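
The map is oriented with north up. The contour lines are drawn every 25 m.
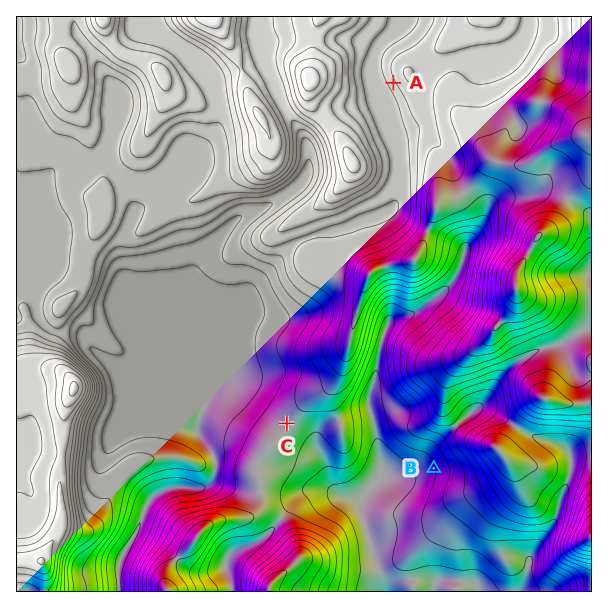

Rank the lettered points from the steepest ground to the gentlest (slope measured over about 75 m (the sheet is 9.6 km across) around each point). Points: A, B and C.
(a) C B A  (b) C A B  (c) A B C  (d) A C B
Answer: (c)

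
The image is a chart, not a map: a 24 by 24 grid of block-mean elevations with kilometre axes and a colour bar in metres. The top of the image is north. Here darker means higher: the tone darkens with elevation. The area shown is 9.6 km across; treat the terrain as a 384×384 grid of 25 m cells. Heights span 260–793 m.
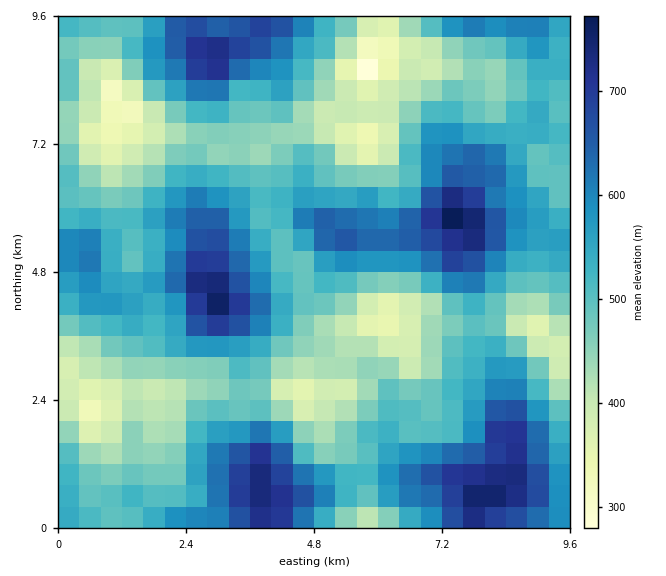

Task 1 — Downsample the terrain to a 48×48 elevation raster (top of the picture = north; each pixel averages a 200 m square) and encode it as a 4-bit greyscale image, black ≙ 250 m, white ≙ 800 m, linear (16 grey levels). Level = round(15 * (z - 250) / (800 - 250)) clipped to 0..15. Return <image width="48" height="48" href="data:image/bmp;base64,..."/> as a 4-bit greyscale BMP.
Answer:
<image width="48" height="48" href="data:image/bmp;base64,Qk32BAAAAAAAAHYAAAAoAAAAMAAAADAAAAABAAQAAAAAAIAEAAATCwAAEwsAABAAAAAAAAAAAAAAABEREQAiIiIAMzMzAERERABVVVUAZmZmAHd3dwCIiIgAmZmZAKqqqgC7u7sAzMzMAN3d3QDu7u4A////AIiHd3d5qqqau83cqYdlREV4ibvNy7uqmYh3d3iIiZmavN3cuphlVWeJmrze3cu6qYd2d3iHeImqzd3dy6mHZnmqqr3u7t3LqYh2d3h2d3mqzd3cy7qXd5q6u73t3t3LmYd2Z3d2ZnmrzN7cu6mHeJqrvM3d3d3LqYd2VmZmV4mrzN3LqYh3eImqvM3M3d3LmIdlVVZlVomqvM3Kl2ZmZ4maqry8zdy6mHZURVZlVnmqq83KdlVWd4iImZqrvNy6mGVDRFZVVnmZmry4dVVWeIh3iHiazd26l2UyNFZURXiIiJmXZVVmd3h2ZmeKzcy5h1QiNFVURWd3d3dmREVWZ3h3ZmeJvMuph0MiNEVURWZ2ZnZUM0REVnd3d3iJq7uYdkQzNERERVZmZmZDI0M0Rnd2Z3eJqqqHVUMzNEVERFVVZ3ZDNEREVndmZ3eImqmGVENERVVVVVVVd3ZURFRVVmVEVniImamGRERFVWZmZmdmeHdlVVVVVmQzRnd4mZhlQ0REVmd2eIiIiIdmVVVVVVREVnd4iHdUQ0VVZ3eIiZqqmZh2ZVVERDM0Vmd3h2VDRFZ3eHiHiazMupmHZVREQzM0VWd3dlQzRWd3eIiHib3c3KqYdlVEMjM0VVZ3dkQzRniJmZmIib3u3LqYdmZVMzI0RVZ3dlREVnmZmYiImr3u26qHdmdlVDNERniIdmVWZ4mZmImZm87ty6mHd3d2VVVWaJmph3Zmd4qpmIiZrN7tu6mHZniHd3dniau6mHd3d5qql3eJq83cuqh2VomZmIiImrzKmHiHeJqqh2Z4ms3Muph2aJmqmqqqq8zLupiIiZq6h3d4mrzLuph3eaq6q7qrvMzdypmImZmph3eImru7qYd3irvLu7q7zN3typmZiYiIh3eJqru7qYdom7u7qqq7ze7ty6mZiHeHd3iJqru6mHd4mqqqqpmrze7tu6mYh3d3ZneJmaqpmHd4mZmZqYiJve7cqpmYdndmZWZ4iamZmId4iId4iHd4q83LqpmXdndmVVVniJiIh3d4iHZndmZ4mry7uql3Z3dkRFVWeHd3d3ZneHZmVVVomqu7uph2Z3ZTNERVZ3ZlZmVneHZUNEVomqq7uphmZ3VDIzRFVmZVVVVWd2VDIjV4mqqqqZh3d2UyIzNEVVZmZVVWZVQzIiRomqqZmIh4h2VCIiMzRWZmZmZVVEQzMzRXiZmHd4iIh1VDIiJEVnd3ZmZ2VERERERWeIh2Z3iYdmVUMhNFZ4iYd2eHZURERERWZ3d2VniHd3ZTISRWeJmpd3eIdlRERERFVndmVmeHd3dTIjV4ibu6iIiZd2VDIjRFRWZmVmaId3ZTM0aJmszcqZmZh2UyESNFRFVWVWd4iHZUNGeaq83dy6qZh2VCESNEQ0VWVXeIiGZVVXiaq83dzLuph3dTISM0REVmZniZh3ZmZniJrM3czMu6mIhkMiNEVWZ3d4mZh3dnd3eJvMy7u8y7qYd2QyNFZ4mZmZmpiIh3d3d6q7uqu8zLqYd1QzRWeKq7qqqqmA=="/>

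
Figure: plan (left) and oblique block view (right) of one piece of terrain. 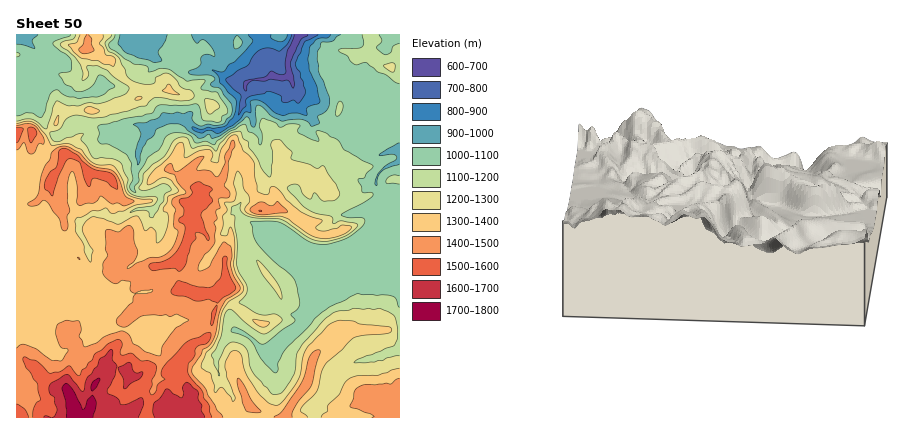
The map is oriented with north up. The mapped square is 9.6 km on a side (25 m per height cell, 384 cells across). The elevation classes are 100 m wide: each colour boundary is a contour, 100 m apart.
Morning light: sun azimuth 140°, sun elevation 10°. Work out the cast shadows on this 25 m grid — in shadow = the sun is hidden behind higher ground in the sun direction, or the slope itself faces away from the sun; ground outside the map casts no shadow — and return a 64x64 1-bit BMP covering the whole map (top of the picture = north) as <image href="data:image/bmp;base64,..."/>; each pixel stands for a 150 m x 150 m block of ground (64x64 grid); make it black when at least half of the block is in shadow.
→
<image width="64" height="64" href="data:image/bmp;base64,Qk0+AgAAAAAAAD4AAAAoAAAAQAAAAEAAAAABAAEAAAAAAAACAAATCwAAEwsAAAIAAAAAAAAA////AAAAAAAzgYCAABg4AD+A4ggAODAAf5BziAh8HwB3GDuYDH4fgMwwH7hY/h/6D7gD+Hj/D/8f/AOQcP+P/x/8AYBx/4//n/wNwHH/h/+f/m/gcf+H/7/+f/D5/8D///9/8Hn/wBD//7f8ff/gAP//h/8///AA73/D/xA/+ACP/wH/AA/8AAN+QH+A7/8UACZgA4P///AAA/ABh+f/+AAL8AAHg//4AABfgAAD//gAAAHnwAH/4AAAEP/gAf8AAAAI/+AAAIAAADAH4AAAAAAEHgPgAAAAAA+P4eAAAAAAD4/x4AAAAAAMD/DgAAAAAAAP8HQAAAAAAM/4dAAAAAAQ5/g0AD4AATnn4BQAH4AAP//4EAD/wAAPf/gDAf8gAAAP4Afx+BggAD/8B+EAADAgP/4H4AAgGDA//A7gADg4ID3+DOAACDwhH/dE4AAMPn8fu+AgAA9+P7/95jAAE38f//7mYAI+H/9//+BgMAZP/n//8MA4AE/4///ywHgAb+D///vRwAD/8P///ZzwAP6Af////+AA/gAf////+AD//AH/D//8AP//gAcP//wA///4A4//+AD///wb3//wAP/P/5n///AA/+cf3z//4ABj4B//n//gAAPgH/4AD/AAB8A/gAAH4A4IAf8AAAfwD8Bh/sAAB/Hfg/B8wAAH/8I/8HiAAAP/wA=="/>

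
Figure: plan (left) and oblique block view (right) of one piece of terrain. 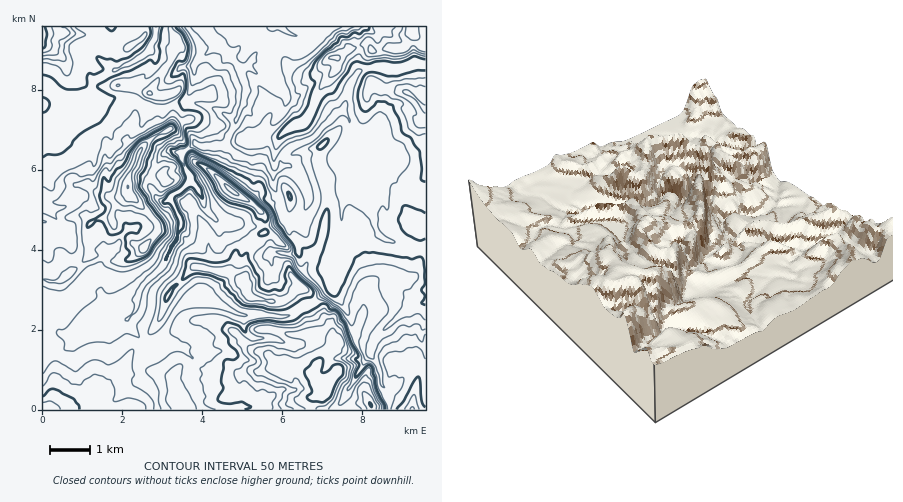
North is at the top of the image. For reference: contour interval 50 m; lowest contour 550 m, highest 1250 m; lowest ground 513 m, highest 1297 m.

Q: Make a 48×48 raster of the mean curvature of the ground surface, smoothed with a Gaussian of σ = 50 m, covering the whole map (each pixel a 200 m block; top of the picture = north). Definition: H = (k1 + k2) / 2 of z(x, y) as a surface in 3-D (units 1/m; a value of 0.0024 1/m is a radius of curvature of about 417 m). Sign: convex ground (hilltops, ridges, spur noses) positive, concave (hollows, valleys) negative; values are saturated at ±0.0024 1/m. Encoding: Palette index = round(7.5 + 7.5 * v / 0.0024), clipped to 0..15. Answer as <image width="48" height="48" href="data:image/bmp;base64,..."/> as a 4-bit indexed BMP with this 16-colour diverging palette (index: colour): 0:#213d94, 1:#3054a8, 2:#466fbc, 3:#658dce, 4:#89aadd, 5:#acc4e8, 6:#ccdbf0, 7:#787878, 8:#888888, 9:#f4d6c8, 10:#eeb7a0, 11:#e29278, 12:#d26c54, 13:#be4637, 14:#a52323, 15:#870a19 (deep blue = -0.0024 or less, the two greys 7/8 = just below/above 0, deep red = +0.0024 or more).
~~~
<image width="48" height="48" href="data:image/bmp;base64,Qk32BAAAAAAAAHYAAAAoAAAAMAAAADAAAAABAAQAAAAAAIAEAAATCwAAEwsAABAAAAAAAAAAlD0hAKhUMAC8b0YAzo1lAN2qiQDoxKwA8NvMAHh4eACIiIgAyNb0AKC37gB4kuIAVGzSADdGvgAjI6UAGQqHAKmId3doiZhHiZZ3ZmZmaIZ3RjaGj6KZ1Xh4iIh2iIdZqXV4qoiWVZuqvZJn2zR3xGmHeIiIZ3VnmHaId5Z2ZDNXmbQc2CZmxWmHaIiHdmZ4l1eIh5WGeah5h8c26Rh2p2qHaJiJiGmJmFeIeKjJmpaZds6A9xqGiGmHaJhplmh4mmmYiXh4qYmYlp7Wp1p3eGh3d4dnmGl3mWZnl1RYuaiJmFMoIrqYh3dnd3d3inWGdXiGVWrcx4VmiZvXRJmIl5h3eHd3elhYd3d4d5pEUzVmZ69kc5h5lIZ3d3iIhYpniId3e9N4ety5iKw4hUeJlYeIh3ZWd4m0iIh3jJXv2oeZiLspiGOYlod4h4iYR4bHWZqqp0MyICOHe/YpiJc3h4d3h3eHpXabRndmVEUzZ3RFiqNZiJmEZ4d3eIh4ZXd+ZXd2ZYzN/chVizOZmIiIdmZ3d3eIlll9pWd2Z42od4udkjaJmHd3h3mWZ3eIiSmJ2VVVeayDVWr7ZGZ5mHd4hqi7Znd3eIF4fIRGeK2WVY9zV2Z5mYiIl3eKpVVndngVeN3u2mxnVro2ZnZoiImIiHd4ioa7ymaAiMp1WHlnauhKd3d4d4h4iXimW6dXafhxeoZnWIllIiNal3eHh3d4Z3d1WoZzmv1VCYaWeJeZXPSHmHd4iHZlVohXXIaUmF25KHiYaIiaj1R1mWeHd2Z4mYhXa2arRVXsYYind2Z7uChXmnaJh4h5mLd3WqbJZ1jpoJmkZmV4slZnmnaIhpaYiHWquXe1Vn2YQ5tVhlR/wodmi3aIdoaIh1dlWDV3h+llDckoZmj7RHpla4aHd4aIh4iZZXupv7UhLeU3iv+SVKxlaneIeIeYd4Vpd4lo2TKbINBoz9U8ZOhlend4eHeGeHeLnUtI6kSd+QV4+kZsOKdWmneHeId4mHZ7dT1XukWpmQavpWh5NZZnqXeHeId3eHdleTlob5Vc8Z/4RodZV0aHp3eIdoh3eXd3Z1lIXrZHgPxldyMyh5hnpnd4mGd2aXd3d1lla/hSAGMjY2mYayeqx2iGZ4d3eIh3d2l4Vf53jkFlZtqqbXMSrXhXd4h2iHiId3dplDr/ywmJkbmIfLiWCrlJh4eIh4eHh3d3iTRd9YmJ10p4ZczKUotJh3d4qoh4iHd3e2djltuYZTpohGqshklYhmZomIiGiHh3emVUhXh0SjaYmEhsllR5plaYW4iIeHh3djWHRFV5qnSYmUV6toZYx2ZFmYh3dWZlZ7+t+EqpiIN6hldIt5dJxpm9p3d3iWq/uGp1jyeKiISpV2iEmpY3upm6eHZ5iFNpmYXFTkV5qGalh2mJarZEvIZoeGWJd5pCaJeMNUeGeld4dpiJpbtjNERFZleZd4d5MXpZqUSZVnd4d6ZWzZpVhDRURJqmZ3d4uCNoy4ZYdYpXd4dkXNylvqvKKclzV3iIvKCZnZaGWWiXeHdmRYnJuYy7fLaZiJqIZ9c5rVdleIeHaImYVWyHxnVZp6eKZmdoloobtTVZmIiImJd4hUQ0WIdqxQ=="/>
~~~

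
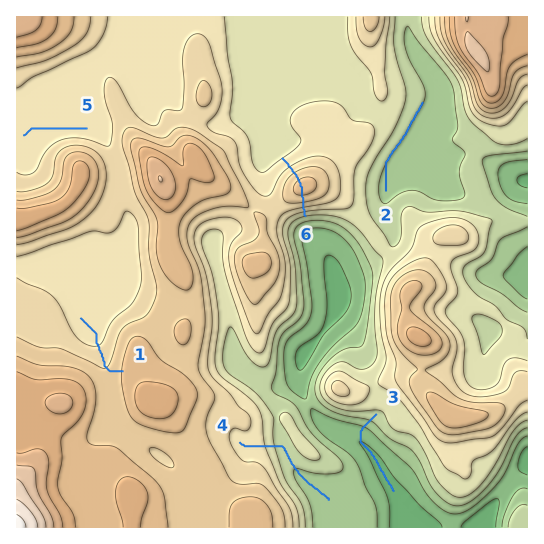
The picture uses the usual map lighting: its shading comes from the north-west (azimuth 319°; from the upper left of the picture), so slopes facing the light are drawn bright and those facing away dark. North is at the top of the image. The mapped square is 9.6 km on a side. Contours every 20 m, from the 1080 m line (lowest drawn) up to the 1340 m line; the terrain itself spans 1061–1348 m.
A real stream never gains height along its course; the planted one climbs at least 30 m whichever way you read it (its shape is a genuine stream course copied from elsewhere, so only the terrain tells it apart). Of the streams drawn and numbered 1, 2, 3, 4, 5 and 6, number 6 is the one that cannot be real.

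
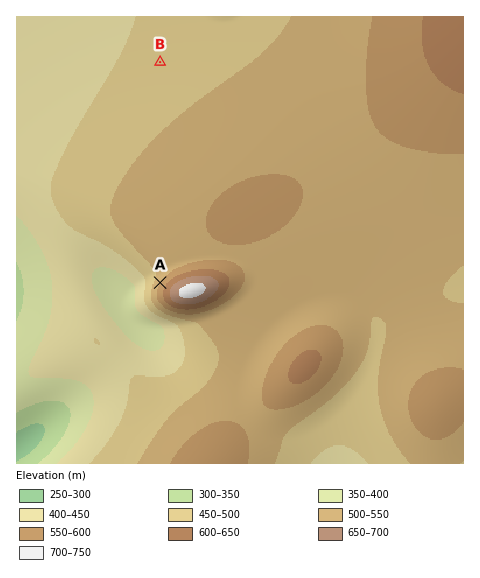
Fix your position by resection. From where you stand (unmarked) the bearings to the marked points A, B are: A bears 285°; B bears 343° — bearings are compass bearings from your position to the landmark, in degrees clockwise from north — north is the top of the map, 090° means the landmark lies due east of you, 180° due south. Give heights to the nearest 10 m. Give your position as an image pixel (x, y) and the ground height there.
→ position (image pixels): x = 234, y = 302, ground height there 530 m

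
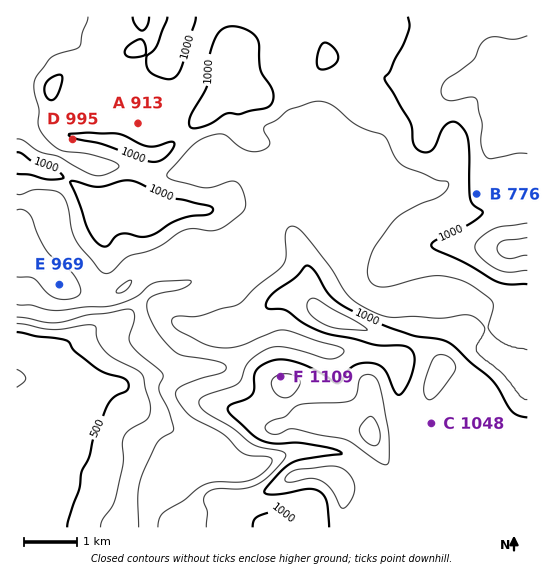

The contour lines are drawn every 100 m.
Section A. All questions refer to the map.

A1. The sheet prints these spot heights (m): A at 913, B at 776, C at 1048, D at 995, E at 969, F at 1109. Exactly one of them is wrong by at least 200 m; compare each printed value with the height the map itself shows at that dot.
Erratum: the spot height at B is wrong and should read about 1026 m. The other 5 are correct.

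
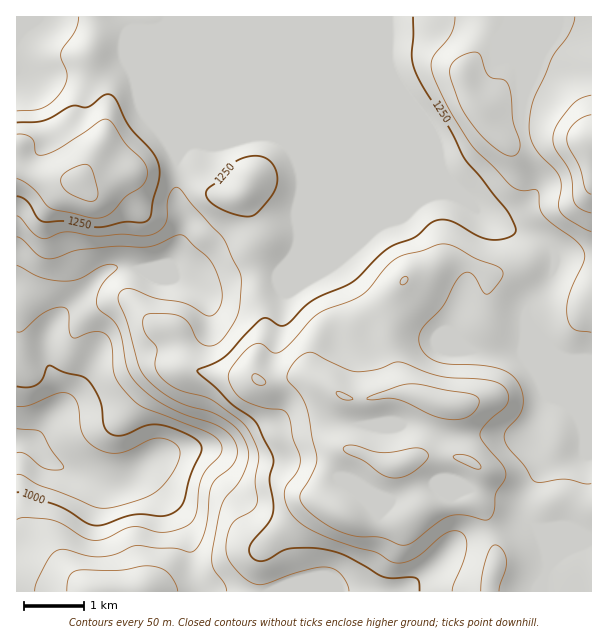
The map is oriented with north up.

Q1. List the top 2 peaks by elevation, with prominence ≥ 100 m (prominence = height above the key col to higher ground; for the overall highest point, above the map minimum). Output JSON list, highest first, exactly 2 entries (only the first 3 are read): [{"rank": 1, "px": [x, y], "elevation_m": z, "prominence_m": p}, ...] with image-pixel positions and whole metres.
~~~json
[{"rank": 1, "px": [446, 404], "elevation_m": 1424, "prominence_m": 154}, {"rank": 2, "px": [80, 180], "elevation_m": 1360, "prominence_m": 149}]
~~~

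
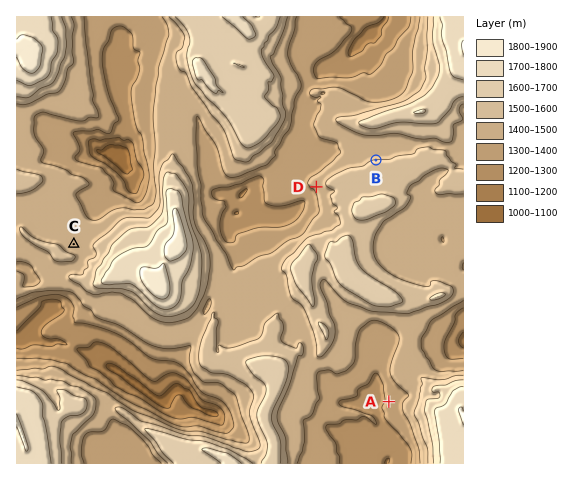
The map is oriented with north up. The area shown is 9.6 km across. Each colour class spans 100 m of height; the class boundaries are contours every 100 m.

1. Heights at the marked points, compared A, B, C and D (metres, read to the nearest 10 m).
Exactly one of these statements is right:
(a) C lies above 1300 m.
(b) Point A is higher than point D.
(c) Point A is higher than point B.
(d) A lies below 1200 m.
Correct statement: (a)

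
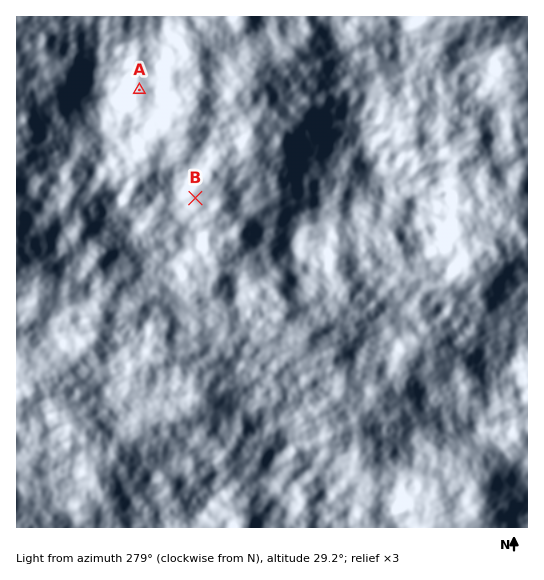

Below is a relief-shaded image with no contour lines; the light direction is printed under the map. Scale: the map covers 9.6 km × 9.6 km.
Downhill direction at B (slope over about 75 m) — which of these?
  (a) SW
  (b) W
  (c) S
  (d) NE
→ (a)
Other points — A W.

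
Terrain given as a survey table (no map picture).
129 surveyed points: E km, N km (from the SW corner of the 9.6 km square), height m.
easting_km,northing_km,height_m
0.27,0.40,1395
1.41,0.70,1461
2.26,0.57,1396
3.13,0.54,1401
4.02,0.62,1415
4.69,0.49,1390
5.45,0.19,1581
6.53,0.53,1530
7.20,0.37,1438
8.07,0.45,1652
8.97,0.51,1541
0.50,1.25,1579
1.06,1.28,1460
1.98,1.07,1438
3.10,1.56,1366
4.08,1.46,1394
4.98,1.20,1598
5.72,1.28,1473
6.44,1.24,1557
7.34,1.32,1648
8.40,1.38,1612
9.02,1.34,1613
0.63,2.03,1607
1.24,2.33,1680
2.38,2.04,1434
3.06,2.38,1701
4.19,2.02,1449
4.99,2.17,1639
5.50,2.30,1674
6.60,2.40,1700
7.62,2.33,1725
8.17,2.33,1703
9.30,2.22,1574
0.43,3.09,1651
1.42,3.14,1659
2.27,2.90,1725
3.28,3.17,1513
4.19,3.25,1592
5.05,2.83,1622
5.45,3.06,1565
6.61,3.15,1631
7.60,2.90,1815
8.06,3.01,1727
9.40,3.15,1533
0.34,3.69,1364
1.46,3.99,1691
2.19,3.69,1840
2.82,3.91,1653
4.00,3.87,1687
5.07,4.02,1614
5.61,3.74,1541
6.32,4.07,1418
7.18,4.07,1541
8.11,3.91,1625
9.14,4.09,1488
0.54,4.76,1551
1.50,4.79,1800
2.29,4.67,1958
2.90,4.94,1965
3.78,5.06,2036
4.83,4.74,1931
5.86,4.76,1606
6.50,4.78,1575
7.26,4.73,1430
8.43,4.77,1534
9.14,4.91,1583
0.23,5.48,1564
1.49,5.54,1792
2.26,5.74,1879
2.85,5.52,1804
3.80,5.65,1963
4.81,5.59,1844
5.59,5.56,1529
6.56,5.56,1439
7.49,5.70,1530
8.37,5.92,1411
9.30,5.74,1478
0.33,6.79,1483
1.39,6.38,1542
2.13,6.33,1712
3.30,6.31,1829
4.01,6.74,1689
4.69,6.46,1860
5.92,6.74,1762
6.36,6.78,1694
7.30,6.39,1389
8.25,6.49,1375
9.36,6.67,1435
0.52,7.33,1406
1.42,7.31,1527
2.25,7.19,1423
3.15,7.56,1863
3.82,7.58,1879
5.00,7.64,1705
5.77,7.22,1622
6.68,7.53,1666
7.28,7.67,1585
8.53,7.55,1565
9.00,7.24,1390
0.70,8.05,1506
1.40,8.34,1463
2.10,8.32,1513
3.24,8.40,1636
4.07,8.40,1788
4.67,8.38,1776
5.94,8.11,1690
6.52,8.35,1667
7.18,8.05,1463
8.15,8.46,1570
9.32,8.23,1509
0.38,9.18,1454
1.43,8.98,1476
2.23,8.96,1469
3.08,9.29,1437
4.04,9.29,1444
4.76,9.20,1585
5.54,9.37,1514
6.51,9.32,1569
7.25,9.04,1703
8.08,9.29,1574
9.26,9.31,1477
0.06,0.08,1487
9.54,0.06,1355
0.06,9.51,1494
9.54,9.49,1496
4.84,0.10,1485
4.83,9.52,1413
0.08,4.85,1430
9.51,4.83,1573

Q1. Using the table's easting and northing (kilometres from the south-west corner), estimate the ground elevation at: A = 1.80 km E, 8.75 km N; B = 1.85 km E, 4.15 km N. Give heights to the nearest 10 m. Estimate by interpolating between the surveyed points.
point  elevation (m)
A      1530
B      1780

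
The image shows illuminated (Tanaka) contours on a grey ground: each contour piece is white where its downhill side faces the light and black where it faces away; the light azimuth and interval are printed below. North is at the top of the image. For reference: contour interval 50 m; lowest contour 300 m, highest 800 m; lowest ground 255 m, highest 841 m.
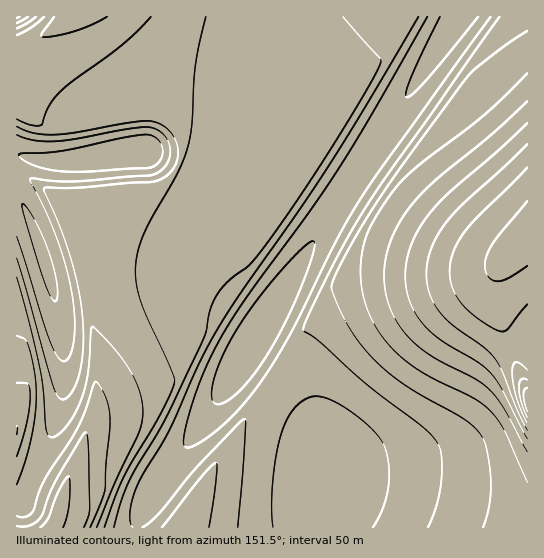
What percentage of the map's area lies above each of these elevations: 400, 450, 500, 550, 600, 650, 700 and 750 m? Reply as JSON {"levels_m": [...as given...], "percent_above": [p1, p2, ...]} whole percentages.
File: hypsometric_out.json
{"levels_m": [400, 450, 500, 550, 600, 650, 700, 750], "percent_above": [96, 93, 88, 79, 64, 38, 26, 13]}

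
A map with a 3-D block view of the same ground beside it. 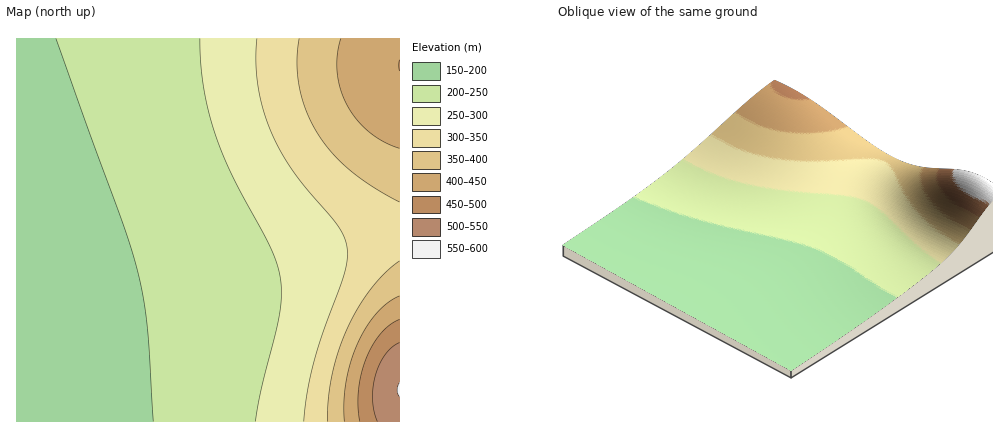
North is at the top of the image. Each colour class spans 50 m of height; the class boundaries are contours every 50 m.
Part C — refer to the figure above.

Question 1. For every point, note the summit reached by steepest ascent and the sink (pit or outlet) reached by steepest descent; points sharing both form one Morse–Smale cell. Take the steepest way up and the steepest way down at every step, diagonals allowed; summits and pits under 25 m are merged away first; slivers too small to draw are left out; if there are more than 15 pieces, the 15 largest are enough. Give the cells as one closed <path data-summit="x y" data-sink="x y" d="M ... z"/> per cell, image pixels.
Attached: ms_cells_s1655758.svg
<path data-summit="400 66" data-sink="16 422" d="M400 38l-384 0 0 290 50-18 56-15 126-22 30-8 70-24 26-6 26-2z"/><path data-summit="400 390" data-sink="16 422" d="M400 233l-26 2-26 6-70 24-30 8-126 22-56 15-48 17-2 1 0 94 384 0z"/>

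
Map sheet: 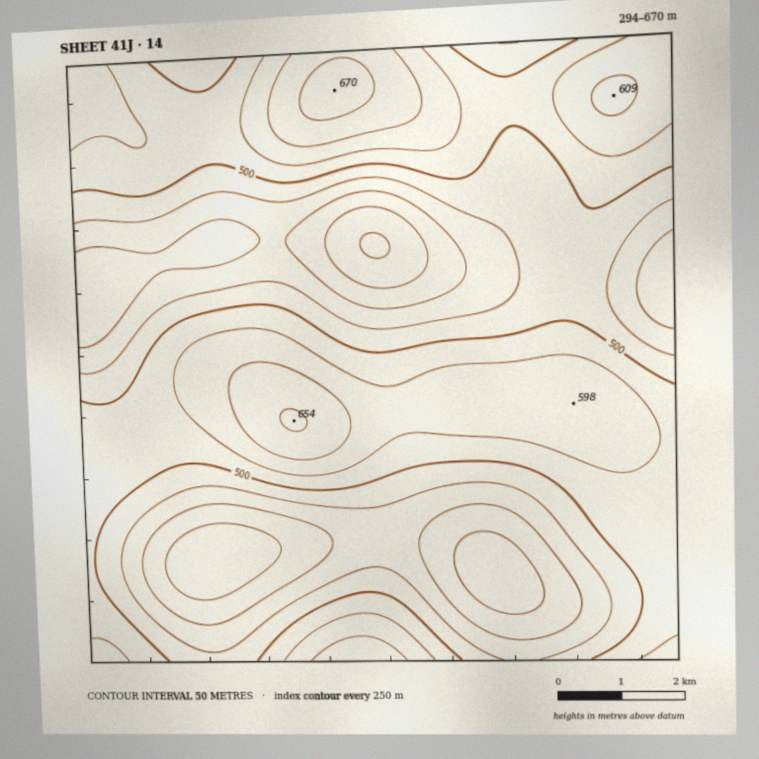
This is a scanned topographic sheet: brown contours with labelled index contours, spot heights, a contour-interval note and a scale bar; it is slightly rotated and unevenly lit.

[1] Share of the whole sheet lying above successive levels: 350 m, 95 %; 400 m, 84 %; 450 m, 68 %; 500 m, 48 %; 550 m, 23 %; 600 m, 6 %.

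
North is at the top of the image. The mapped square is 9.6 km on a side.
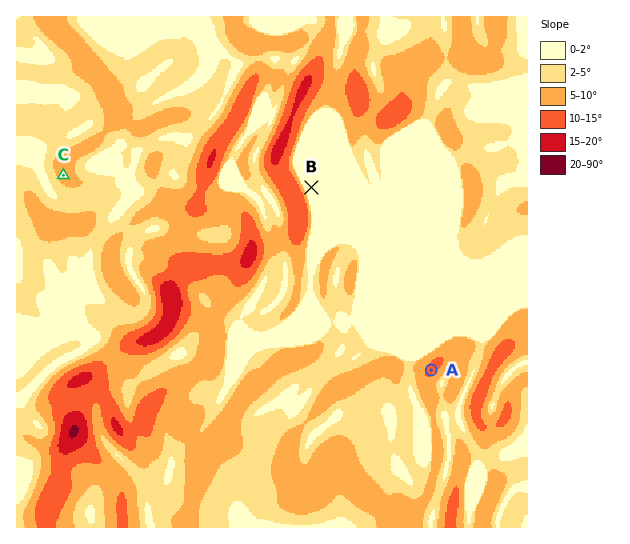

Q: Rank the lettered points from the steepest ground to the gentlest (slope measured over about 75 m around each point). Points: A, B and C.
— A C B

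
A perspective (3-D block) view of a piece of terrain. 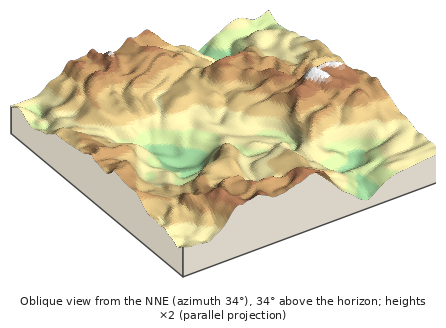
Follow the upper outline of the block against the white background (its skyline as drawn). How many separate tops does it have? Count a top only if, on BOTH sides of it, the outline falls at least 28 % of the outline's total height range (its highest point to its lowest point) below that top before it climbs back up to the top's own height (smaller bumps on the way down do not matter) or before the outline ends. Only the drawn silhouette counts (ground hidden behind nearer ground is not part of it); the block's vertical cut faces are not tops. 1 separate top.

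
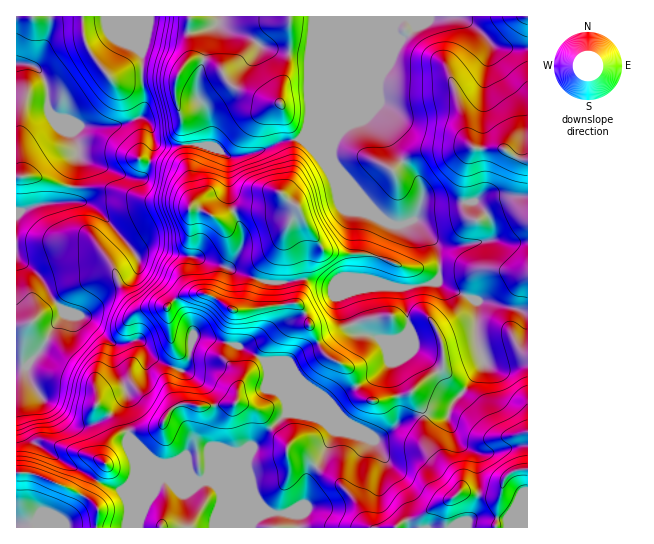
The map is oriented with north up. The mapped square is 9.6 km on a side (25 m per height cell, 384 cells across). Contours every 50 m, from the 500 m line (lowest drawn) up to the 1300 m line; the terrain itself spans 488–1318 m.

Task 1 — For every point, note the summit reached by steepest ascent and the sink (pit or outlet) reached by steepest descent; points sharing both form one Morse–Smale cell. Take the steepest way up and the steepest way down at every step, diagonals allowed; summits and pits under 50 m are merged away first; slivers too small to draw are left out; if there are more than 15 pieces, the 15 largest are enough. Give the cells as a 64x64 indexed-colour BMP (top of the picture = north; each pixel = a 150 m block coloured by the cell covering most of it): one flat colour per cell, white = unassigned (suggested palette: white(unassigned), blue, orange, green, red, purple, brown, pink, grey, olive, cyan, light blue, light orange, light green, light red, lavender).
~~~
<image width="64" height="64" href="data:image/bmp;base64,Qk12CAAAAAAAAHYAAAAoAAAAQAAAAEAAAAABAAQAAAAAAAAIAAATCwAAEwsAABAAAAAAAAAA////ALR3HwAOf/8ALKAsACgn1gC9Z5QAS1aMAMJ34wB/f38AIr28AM++FwDox64AeLv/AIrfmACWmP8A1bDFAAAAAAAAAADd3d3d3dIiIiIiIiIiIiIiIiIiIiIiIiIiAAAAAAAAAN3d3d3d1iIiIiIiIiIiIiIiIiIiIiIiIiIAAAAAAAAA3d3d3d3WIiIiIiIiIiIiIiIiIiIiIiIiIgAAAAAAAADd3d3d3d1iIiIiIiIiIiIiIiIiIiIiIiIiAAAAAAAADN3d3d3d1mIiIiIiIiIiIiIiIiIiIiIiIiIAAAAAAAzM3d3d3d3WYiIiIiIiIiIiIiIiIiIiIiIiIgAAAAAMzMzN3d3d3WZmIiIiIiIiIiIiIiIiIiIiIiIiAAAADMzMzM3d3d3dZmYiIiIiIiIiIiIiIiIiIiIiIiIAAADMzMzMzdZm3d1mZmIiIiIiIiIiIiIiIiIiIiIiIgAAzMzMzMzdZmZmZmZmYiIiIiIiIiIiIiIiIiIiIiIiAAzMzMzMzNZmZmZmZmZmIiIiIiIiIiIiIiIiIiIiIiIAzMzMzMzMZmZmZmZmZmZiIiIiIiIiMyIiIiIiIiIiIgzMzMzMzMxmZmZmZmZmZmYiIiIiIjMzMiIiIiIiIiIiDMzMyIiMzGZmZmZmZmZmZmIiIiMzMzMzMiIiIiIiIiIMzMyIiIjGZmZmZmZmZmZmZiIjMzMzMzMzMzMiIiIiIszMiIiIiIxmZmZmZmZmZmZmIjMzMzMzMzMzMzIiIiIizMiIiIiIiGZmZmZmZmZmZmYjMzMzMzMzMzMzMiIiIiLMiIiIiIiIZmZmZmZmZmZmYjMzMzMzMzMzMzMzIiIiIsyIiIiIiIZmZmZmZmZmZmZjMzMzMzMzMzMzMzMyIiIiyIiIiIiIhmZmZmZmZmZmZjMzMzMzMzMzMzMzMzMiIiKIiIiIiIhmZmZohmZmZmZjMzMzMzMzMzMzMzMzMyIiIoiIiIiIiGZmaIiIZmZmZjMzMzMzMzMzMzMzMzMzIiIiiIiIiIiIZmaIiIhmZmYzMzMzMzMzMzMzMzMzMzMiIiKIiIiIiIiIiIiIiGZjMzMzMzMzMzMzMzMzMzMzMyIiIoiIiIiIiIiIiIiIMzMzMzMzMzMzMzd3d3MzMzMyIiIimIiIiIiIiIiIiIgzMzMzMzMzMzMzd3d3czMzMzIiIiKZmIiIiIiIiIiIgzMzMzMzMzMzMzN3d3dzMzMzMyIiIpmZiIiIiIiIiIiDMzM/8zMzMzMzN3d3d3MzMzMzIiIRmZmYiIiIiJmZmTMzP//zMzMzMzM3d3d3czMzMzERERGZmZmIiIiImZmf//////8zMzMzMzN3d3czMzMxEREREZmZmZmIiImZmf///////zMzMzM0RERHd3dzMRERERERmZmZmZmYmZmf///////7RERERERERHd3d3dxERERERGZmZmZmZmZmf//////u7u0RERERERER3d3d3EREREREZmZmZmZmZmf/////7u7u7tERERERERHd3d3cRERERERmZmZmZmZmZv/+7u7u7u7u0REREREREd3d3dxERERERGZmZmZmZmZu7u7u7u7u7u7tERERERERHd3d3d3EREREZmZmZmZmZu7u7u7u7u7u7u0REREREREd3d3d3d3cRERmZmZmZmZu7u7u7u7u7u7u7tERERERER3d3d3d3dxERGZmZmZmZu7u7u7u7u7u7u7u0RERERERHd3d3d3d3EREZmZmZmZu7u7u7u7u0RLu7u7tERERER3d3d3d3d3cRERAACZmZu7u7u7u7REREREREu0RERER3d3d3ERd3cREREAAAALu7u7tERERERERERERERERER3d3d3cREREREREQAAAAtERERERERERERERERERERER3d3d3dxERERERERAADu5ERERERERERERERERERERER3d3d3dxERERERERHu7u7kREQAAERERERERERERERER3d3d3d3EREREREREe7u7uREAAAABERERERERERERERHd3d3d3ERERERERER7u7u7gAAAAAERERERERERERERHd3d3d3ERERERERERHu7u7uAAAAAARERERFVVVURERHd3d3d3EREREREREREe7u7uAAAAAABVVVVVVVVVVVRHd3d3d3cRERERERERER7u7u4AAAAAAFVVVVVVVVVVVVERd3d3cRERERERERERHu7u4KqqqgAAVVVVVVVVVVVVVRERF3cREREREREREREe7u6qqqqqqqVVVVVVVVVVVVVVERERERERERERERERER7u6qqqqqqqpVVVVVVVVVVVVVURERERERERERERERERHu7qqqqqqqqlVVVVVVVVVVVVVREREREREREREREREREe7uqqqqqqqqVVVVVVVVVVVVVRERERERERERERERERER7u6qqqqqqqpVVVVVVVVVVVVVERERERERERERERERERHu6qqqqqqqqlVVVVVVVVVVVVUREREREREREREREREREe7qqqqqqqqqVVVVVVVVVVVVVRERERERERERERERERERAAqqqqqqqqpVVVVVVVVVVVVVUREREREREREREREREREACqqqqqqqqlVVVVVVVVVVVVVREREREREREREREREREQAAqqqqqqqqVVVVVVVVVVVVVVERERERAREREREREAAAAACqqqqqqqpVVVVVVVVVVVVVUREREREQAREREREQAAAAAKqqqqqqqlAAAABVVVVVVVVRERERERAAEREREAAAAAAAqqqqqqqqAAAAAAVVVVVVVVEREREREQEREREAAAAA"/>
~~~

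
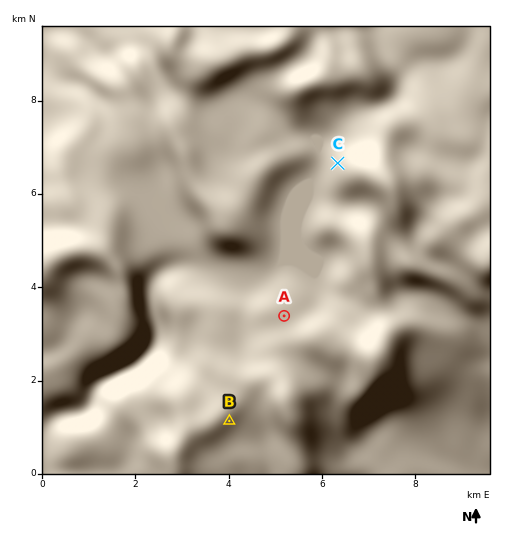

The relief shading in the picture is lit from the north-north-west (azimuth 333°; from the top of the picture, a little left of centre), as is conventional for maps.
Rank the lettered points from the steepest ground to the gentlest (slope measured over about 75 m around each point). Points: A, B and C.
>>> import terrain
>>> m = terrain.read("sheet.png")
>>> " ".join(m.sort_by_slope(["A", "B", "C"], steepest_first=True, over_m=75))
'C B A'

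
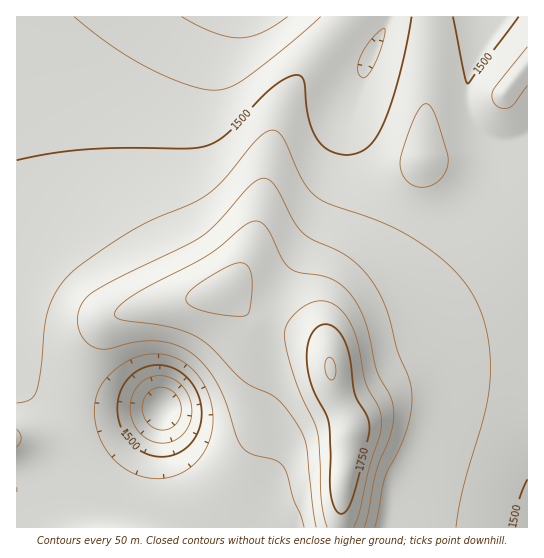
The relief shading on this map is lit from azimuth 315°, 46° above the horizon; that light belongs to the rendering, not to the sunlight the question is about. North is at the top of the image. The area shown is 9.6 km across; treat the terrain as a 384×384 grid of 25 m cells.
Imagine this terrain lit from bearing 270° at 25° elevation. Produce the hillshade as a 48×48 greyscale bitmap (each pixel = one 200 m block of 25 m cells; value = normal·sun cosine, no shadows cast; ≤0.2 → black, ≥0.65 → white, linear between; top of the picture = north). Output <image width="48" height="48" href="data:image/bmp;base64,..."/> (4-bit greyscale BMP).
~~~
<image width="48" height="48" href="data:image/bmp;base64,Qk32BAAAAAAAAHYAAAAoAAAAMAAAADAAAAABAAQAAAAAAIAEAAATCwAAEwsAABAAAAAAAAAAAAAAABEREQAiIiIAMzMzAERERABVVVUAZmZmAHd3dwCIiIgAmZmZAKqqqgC7u7sAzMzMAN3d3QDu7u4A////AIiIiIiHd3d3iIh3iIit7HIAR3d3d2ZmVYiIiIiId4iIiIiHiIm97HIANnd3d2ZmZYiIiIiIiIiIiIiIiIm9/YIANnd3d2ZmZoiIiIiHd3iIiIiIiIm9/YIAJnd3d2ZmZoiIiId3d3iIiIiIiIm9/ZMAJXd3d2ZmZnd4iId3ZneJmZiIiIm97aQAFGd3d3ZmZmd3d3dmZmeJqqmIiIm97aUAA1Z3d3ZmZlZnd3dlRFeau6qYiIm97aYgAkZ3d3dmZlVnd3ZUM0ebzMqYiIm83aYwAUVnd3dmZlZnd3ZDIkes3cupiIm83KYxATVnd3d3d3d3d3VCETet7tupiJq8y5YyEjVnd3d3d3iIh3VCETe9/typiJq8ynUyIjVmd3d3d4iIh3ZCEket7tupiJrMuVMjM0Vmd3d3d4iIiHZTIkes7cupiJrMuEISRFVmd3d3d4iIiHdUNFeszMqYiJvMtzESRVZmd3d3d4iIiIdlVWebu7qYiJrMtzESRWZnd3d3d4iJmZh2ZniaqqmYiJq8pzESRWZnd3d3d4iJmpl3Z3iZmZmIiIq7ljETRWZ3d3d3d4iZqqmHd4iJmZiId4mqljIjVmZ3d3d3d4iZq6qIiIiIiIiHd4mZhkI0VmZ3d3d3d4iZq6qZiIiIiId3d3iZhkM0Vmd3d3d3d4iJqqmZmZmZiId2ZniIdlRFZmd3d3d3d4iJmZmZmZmZmYd2ZmeIdlVVZmd3d3d3d4iImZmZmZmZmZh2ZWZ3dlVWZnd3d3d3d4iIiImZmZmZmZmHZVZ3dmZmZ3d3d3d3d4iIiIiImZmZmqmXZVVmdmZmZ3d3d3d3d4iIiIiIiIiZmqqYZVVmZmZnd3d3d3d3d4iIiIiIiIiImaqodVVWZ3d3d3d3d3d3d4iIiIiIiIiImaqpdlVWZ3d3d3d3d3d3d4iIiIiIiIiIiZqphlVWZ3d3d3d3d3d3d4iIiIiIiIiIiZqphlVWZ3d3eId3d3d3d4iIiIiIiIiIiJqqh1VWZ3d4iIh3Z3d3d4iIiIiIiIiIiJqql1VWZ3eIiZh2Zmd3d4iIiIiIiIiIiJmql2VVZ3eImZh2Vmd3d4iIiIiId3d4iImql2VVZ3iJmql2VWd3d3d3d3d3d3d3iImqmGVVZ3iJqql2VWd3d3d3d3d3d3d3eImqmGVVZ3iJqql2VWd3d3d3d3d3d3d3eImamHVVZ3iJqql2VWiIdnd3d3d3d3d3d4iaqXZVZniJqql2VXmYdnd3d3d3d3d3d4iaqYZVZniJqql2VoqYZnd3d3d3d3d3d4iZqYdlVneJqql2VpqoZXd3d3d3d3d3d3iJqZhmVmeJqqmGVoqpdnd3d3d3d3d3d3iJmph2ZmeJqqmGVoqqmHd3d3d3d3d3d3eImZmHZmZ5q6mGVnmqqnd3d3d3d3d3d3eImamYdmZ4q7qGVmiqqnd3d3d3d3d3d3d4iZqZh2Znm7qGZmeaqnd3d3d3d3d3d3d4iZqpmHZnmrqGZmeJqnd3d3d3d3d3d3d3iJmqmYd2irqHZmeJqg=="/>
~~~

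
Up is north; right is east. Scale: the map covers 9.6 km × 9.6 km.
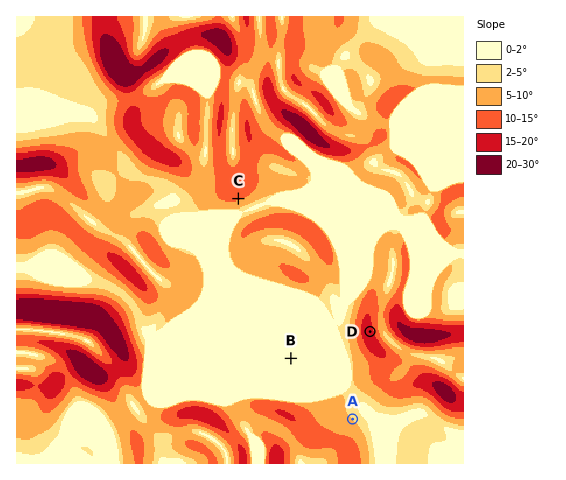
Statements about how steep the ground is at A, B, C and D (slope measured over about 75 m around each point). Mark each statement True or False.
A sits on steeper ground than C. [False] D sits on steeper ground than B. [True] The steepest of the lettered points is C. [False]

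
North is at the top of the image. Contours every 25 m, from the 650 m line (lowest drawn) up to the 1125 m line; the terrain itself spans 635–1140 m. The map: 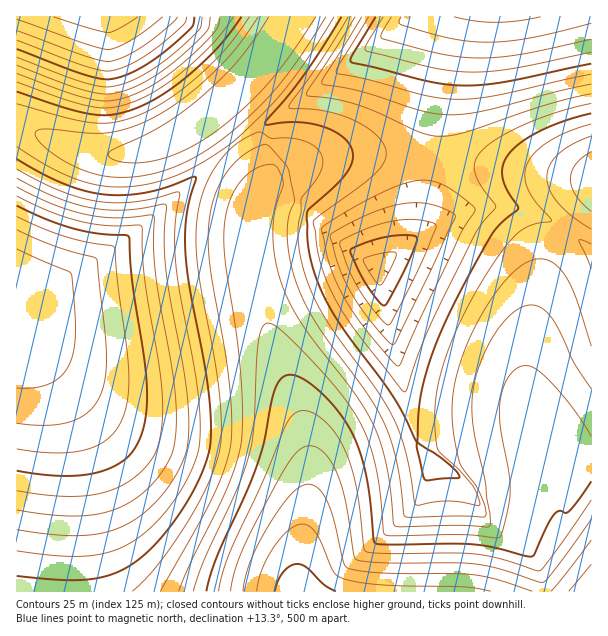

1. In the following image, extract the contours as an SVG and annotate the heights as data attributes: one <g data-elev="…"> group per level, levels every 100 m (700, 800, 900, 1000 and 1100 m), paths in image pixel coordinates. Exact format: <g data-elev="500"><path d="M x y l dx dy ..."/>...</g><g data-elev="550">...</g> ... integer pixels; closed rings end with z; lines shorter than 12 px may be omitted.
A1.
<g data-elev="700"><path d="M17 230l37 16 42 13 9 73 2 27-2 19-4 15-6 12-10 9-13 7-15 4-19 0-21-2"/><path d="M591 39l-80 17-26 2-26-1-27-5-49-13-2-3 1-3 9-16"/><path d="M178 17l-14 13-22 17-17 10-15 4-9-1-17-4-67-25"/></g><g data-elev="800"><path d="M392 344l-23-25-19-28-11-25-9-31 6-4 23-12 33-13 24-3 22 3 15 7 2 5-59 123-2 3z"/><path d="M17 187l36 17 33 10 27 4 37-3 4 1 0 30 1 26 18 102 3 43-2 29-7 18-17 22-21 17-21 9-24 4-30-1-37-5"/><path d="M591 84l-34 8-71 18-34 5-27-3-63-20-39-8-1-3 2-4 38-60"/><path d="M210 17l-1 10-3 5-28 27-31 22-27 11-15 2-18-3-70-26"/></g><g data-elev="900"><path d="M591 269l-12-29 3 0 9 4"/><path d="M17 146l22 15 22 12 18 7 19 5 18 2 21-1 21-4 19-7 23-11 27-17 37-34 32-38 38-58"/><path d="M591 124l-21 7-18 8-13 10-9 10-5 14 2 13 7 14 18 21-17 3-11 5-9 7-12 14-20 29-17 32-14 28-9 27-5 21-3 20 0 19 2 21 2 5 19 16 15 18 6 12 1 6-1 2-30-5-33 4-10-52-12-34-18-30-46-63-17-32-12-34-3-17 0-15 3-16 0-14 15-18 6-12 1-9-3-7-6-6-11-5-13-3-18 1-12-7-17 7-15 12-13 17-10 20-7 22-2 24 3 42 15 80 5 36 2 34-1 24-12 35-22 39-28 41-14 15-12 11"/><path d="M249 17l-24 32-28 28-32 24-30 16-24 6-19 0-26-5-49-14"/></g><g data-elev="1000"><path d="M591 481l-22 30-3 2-6-2-6 4-8 13-11 26-4 3-37-10-21-3-96 0-3-4-4-40-5-29-6-22-8-18-14-21-19-20-18-13-7-2-6 0-7 5-5 10-11 53-6 19-12 30-29 65-11 34"/></g><g data-elev="1100"><path d="M491 591l-27-4-87-3-20-2-15-4-6-3-3-4-12-28-6-11-6-6-7-2-6 2-8 4-15 18-11 22-5 21"/><path d="M591 564l-22 27"/></g>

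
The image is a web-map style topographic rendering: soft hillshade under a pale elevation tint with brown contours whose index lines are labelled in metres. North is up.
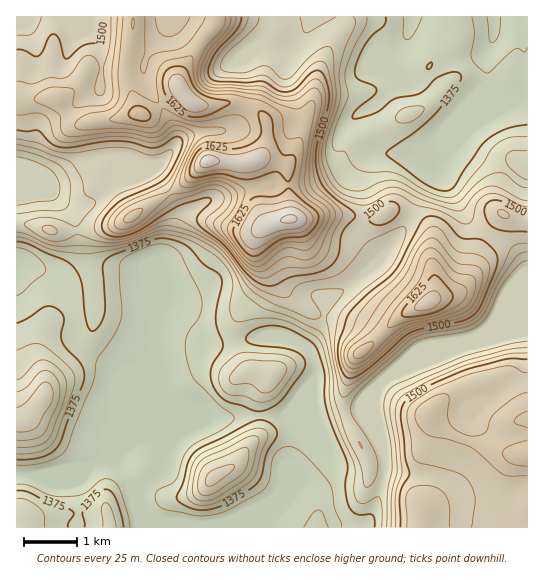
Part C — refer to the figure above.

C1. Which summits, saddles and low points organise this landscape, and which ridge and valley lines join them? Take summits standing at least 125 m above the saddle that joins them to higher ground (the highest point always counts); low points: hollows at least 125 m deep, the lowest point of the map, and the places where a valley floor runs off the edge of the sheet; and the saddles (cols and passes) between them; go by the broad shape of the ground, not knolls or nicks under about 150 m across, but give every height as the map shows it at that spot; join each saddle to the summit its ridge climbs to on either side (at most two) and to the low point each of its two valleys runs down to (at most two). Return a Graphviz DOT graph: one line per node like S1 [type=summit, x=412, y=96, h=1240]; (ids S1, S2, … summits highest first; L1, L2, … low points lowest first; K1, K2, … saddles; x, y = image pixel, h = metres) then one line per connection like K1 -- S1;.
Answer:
graph terrain {
  S1 [type=summit, x=290, y=219, h=1705];
  S2 [type=summit, x=429, y=302, h=1663];
  S3 [type=summit, x=527, y=455, h=1592];
  L1 [type=low, x=494, y=19, h=1321];
  L2 [type=low, x=17, y=475, h=1327];
  K1 [type=saddle, x=487, y=233, h=1494];
  K2 [type=saddle, x=411, y=213, h=1484];
  K3 [type=saddle, x=389, y=379, h=1412];
  K4 [type=saddle, x=383, y=477, h=1412];
  K1 -- S2;
  K1 -- L1;
  K1 -- L2;
  K2 -- S1;
  K2 -- S2;
  K2 -- L1;
  K2 -- L2;
  K3 -- S2;
  K3 -- S3;
  K3 -- L2;
  K4 -- S1;
  K4 -- S3;
  K4 -- L2;
}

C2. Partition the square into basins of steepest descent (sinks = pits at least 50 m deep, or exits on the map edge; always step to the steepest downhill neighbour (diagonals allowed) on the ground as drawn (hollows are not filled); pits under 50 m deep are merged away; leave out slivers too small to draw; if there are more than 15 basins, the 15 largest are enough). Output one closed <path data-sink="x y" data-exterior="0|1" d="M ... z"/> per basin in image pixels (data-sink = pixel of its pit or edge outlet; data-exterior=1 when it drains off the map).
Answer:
<path data-sink="17 474" data-exterior="1" d="M181 91l-35 24-12-2-16 6-35 5-9-3-13-18-7-6-38 4 0 426 511 1 1-73-17 0-20-8-30-8-18-10-11-11-1-5 11-13 8-5 21-10 15-2 31 36 6 1 5-2 0-196-9-1-17-6-21 28-9 31-7 12-8 7-24 7 2-25-4-16 1-22-4-11-9-9-14-6-12-2-18 8-53-2-15 4-18 0-18 5-4-1-8-17-8-36 0-8 6-2 6-6 4-11 0-21-3-5-14-10-15-4-37 2-8-4z"/><path data-sink="494 17" data-exterior="1" d="M527 16l-393 0-7 46 0 15 9 32 5 6 10-3 30-21 9 10 8 4 37-2 15 4 14 10 3 5 0 21-4 11-6 6-6 2 0 8 10 44 9 10 19-5 18 0 15-4 53 2 18-8 12 2 14 6 9 9 4 11-1 22 4 16-2 25 24-7 8-7 7-12 9-31 21-28 17 6 9 0z"/><path data-sink="17 17" data-exterior="1" d="M133 16l-116 0-1 83 18 1 20-3 7 6 8 14 10 7 32-4 27-7-11-36 0-15 6-35z"/>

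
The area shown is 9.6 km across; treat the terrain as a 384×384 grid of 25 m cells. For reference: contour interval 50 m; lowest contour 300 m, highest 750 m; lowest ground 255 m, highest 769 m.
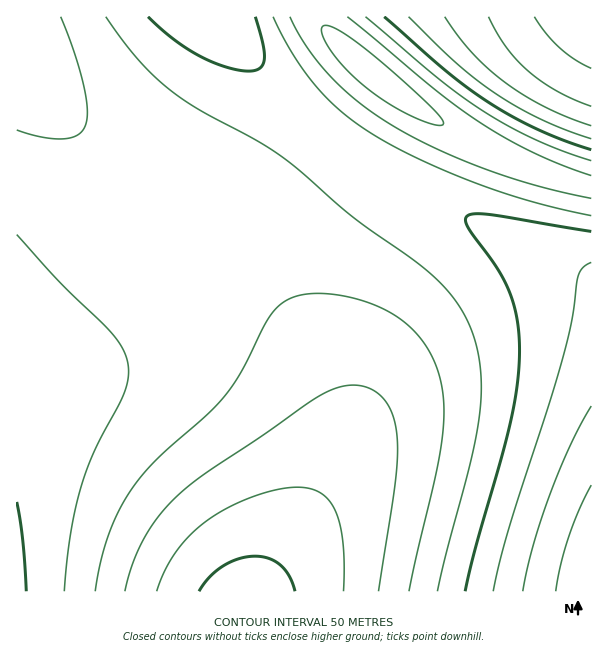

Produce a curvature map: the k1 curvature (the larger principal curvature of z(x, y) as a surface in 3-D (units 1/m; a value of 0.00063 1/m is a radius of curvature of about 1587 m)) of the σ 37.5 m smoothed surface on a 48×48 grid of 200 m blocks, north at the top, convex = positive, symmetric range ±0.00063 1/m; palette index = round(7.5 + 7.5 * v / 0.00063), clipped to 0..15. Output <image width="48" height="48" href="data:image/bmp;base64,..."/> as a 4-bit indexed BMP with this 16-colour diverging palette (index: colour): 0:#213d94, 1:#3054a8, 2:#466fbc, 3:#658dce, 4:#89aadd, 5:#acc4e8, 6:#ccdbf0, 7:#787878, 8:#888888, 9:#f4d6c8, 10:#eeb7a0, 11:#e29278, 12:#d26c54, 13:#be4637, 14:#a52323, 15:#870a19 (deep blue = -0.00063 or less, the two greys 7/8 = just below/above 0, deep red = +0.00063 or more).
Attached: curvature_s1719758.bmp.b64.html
<image width="48" height="48" href="data:image/bmp;base64,Qk32BAAAAAAAAHYAAAAoAAAAMAAAADAAAAABAAQAAAAAAIAEAAATCwAAEwsAABAAAAAAAAAAlD0hAKhUMAC8b0YAzo1lAN2qiQDoxKwA8NvMAHh4eACIiIgAyNb0AKC37gB4kuIAVGzSADdGvgAjI6UAGQqHAHiIiIiIiIiIiIiIiIiIiIiIiId3d3d3d4iIiIiIiIiIiIiIiIiIiIiIiId3d3d3d4iIiIiIiIiIiIiIiIiIiIiIiIh3d3d3d4iIiIiIiIiIiIiIiIiIiIiIiIh3d3d3d4iIiIiIiIiIiIiIiIiIiIiIiIiHd3d3d4iIiIiIiIiIiIiIiIiIiIiIiIiHd3d3d4iIiIiIiIiIiIiIiIiIiIiIiIiId3d3d4iIiIiIiIiIiIiIiIiIiIiIiIiIh3d3d4iIiIiIiIiIiIiIiIiIiIiIiIiIiId3d4iIiIiIiIiIiIiIiIiIiIiIiIiIiIiHd4iIiIiIiIiIiIiIiIiIiIiIiIiIiIiId4iIiIiIiIiIiIiIiIiIiIiIiIiIiIiIiIiIiIiIiIiIiIiIiIiIiIiIiIiIiIiIiIiIiIiIiIiIiIiIiIiIiIiIiIiIiIiIiIiIiIiIiIh3eIiIiIiIiIiIiIiIiIiIiIiIiIiIiHd3d4iIiIiIiIiIiIiIiIiIiIiIiIiId3d3d4iIiIiIiIiIiIiIiIiIiIiIiIh3d3d3d4iIiIiIiIiIiIiIiIiIiIiIiHd3d3d3d4iIiIiIiIiIiIiIiIiIiIiIiHd3d3d3eIiIiIiIiIiIiIiIiIiIiIiIiHd3d3d3eIiIiIiIiIiIiIiIiIiIiIiIiId3d3d4iIiIiIiIiIiIiIiIiIiIiIiIiIh3d3iIiIiIiIiIiIiIiIiIiIiIiIiIiIiIiIiIiIiIiIiIiIiIiIiIiIiIiIiIiIiIiIiIiIiIiIiIiIiIiIiIiIiIiIiIiIiIiIiIiIiIiIiIiIiIiIiIiIiIiIiIiIiIiIiIiIiIiIiIiIiIiIiIiIiIh4iIiIiIiIiIiIiIiIiIiIiIiIiIiIiId4iIiIiIiIiIiIiIiIiIiIiIiIiIiIiIiIiIiIiIiIiIiIiIiIiIiIiIiIiIiIiIiIiIiIiIiIiIiIiIiIiIiIiIiIiIiIiIiIiIiIiIiIiIiIiIiIiIiIiIiIiIiIiIiIiIiIiIiIiIiIiIiIiIiHd4iIiIiIiKvIiIiIiIiIiIiIiIiIiIh3eIiIiIiJvO/4iIiIiIiIiIiIiIiIiIiIiIiIiIrN///4iIiIiIiIiIiIiIiIiIiIiIiIms7///7YiIiIiIiIiIiIiIiIiIiIiIiKzv//7cqYiIiIiIiIiIiIiIiIiIiIiIrO///suYd4iIiIiIiIiIiIiIiIiIiIib3//+ypd3d4iIiIiIiIiIiIiIiIiIiIrO//7Kh3d3d4iIiIiIiIiIiIiIiIiIiL3//sqHd3d3d4iIiIiIiIiIiIiIiIiIm+//25d3d3d3d4iIiIiIiIiIiIiIiIiJzv/8qHd3d3d3d4iIiIiIiIiIiIiIiIic//65h3d3d3d3d4iIiIiIiIiIiIiIiIrf/9uHd3d3d3d3d4iIiIiIiIiIiIiIiK3//aiHd3d3d3d3d4iIiIiIiIiIiIiIid//2oiIiId3d3d3d4iIiIiIiIiIiIiInP/8qIiIiIh3d3d3dw=="/>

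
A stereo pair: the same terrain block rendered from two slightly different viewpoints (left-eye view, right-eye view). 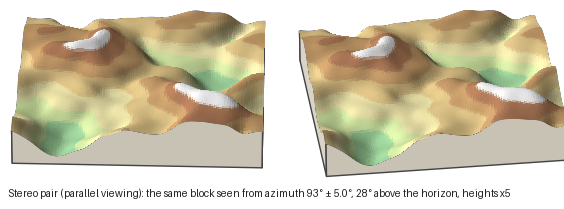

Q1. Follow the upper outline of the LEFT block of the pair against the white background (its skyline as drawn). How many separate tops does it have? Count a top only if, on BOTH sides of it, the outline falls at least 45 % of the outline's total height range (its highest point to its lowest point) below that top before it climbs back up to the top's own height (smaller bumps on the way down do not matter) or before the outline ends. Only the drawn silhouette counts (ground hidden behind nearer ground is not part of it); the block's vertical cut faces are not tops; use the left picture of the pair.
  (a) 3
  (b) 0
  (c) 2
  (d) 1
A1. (b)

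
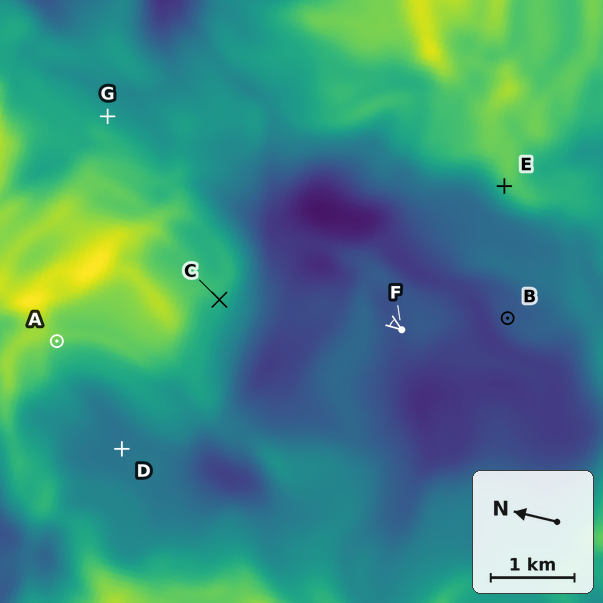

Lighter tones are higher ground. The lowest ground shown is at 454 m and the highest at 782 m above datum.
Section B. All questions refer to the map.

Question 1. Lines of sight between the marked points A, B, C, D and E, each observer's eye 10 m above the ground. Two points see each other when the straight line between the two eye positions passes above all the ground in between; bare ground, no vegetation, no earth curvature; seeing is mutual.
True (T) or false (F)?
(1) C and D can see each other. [F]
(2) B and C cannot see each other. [F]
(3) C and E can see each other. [T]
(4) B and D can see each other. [F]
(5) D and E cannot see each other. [T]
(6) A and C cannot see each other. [T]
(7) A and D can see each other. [T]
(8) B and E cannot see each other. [F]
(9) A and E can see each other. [F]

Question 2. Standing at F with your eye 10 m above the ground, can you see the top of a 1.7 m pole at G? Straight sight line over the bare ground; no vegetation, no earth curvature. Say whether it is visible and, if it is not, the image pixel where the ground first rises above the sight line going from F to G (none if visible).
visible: false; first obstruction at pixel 367 304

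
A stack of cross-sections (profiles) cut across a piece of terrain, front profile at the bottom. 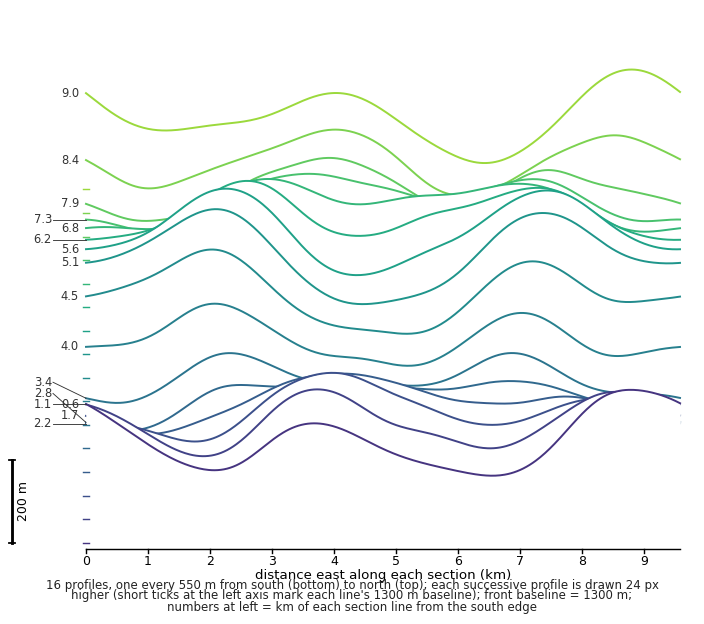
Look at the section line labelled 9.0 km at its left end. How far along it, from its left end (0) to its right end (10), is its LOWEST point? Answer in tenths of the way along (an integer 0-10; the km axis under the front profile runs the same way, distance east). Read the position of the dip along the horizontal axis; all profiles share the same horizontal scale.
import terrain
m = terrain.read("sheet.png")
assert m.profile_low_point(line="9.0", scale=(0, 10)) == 7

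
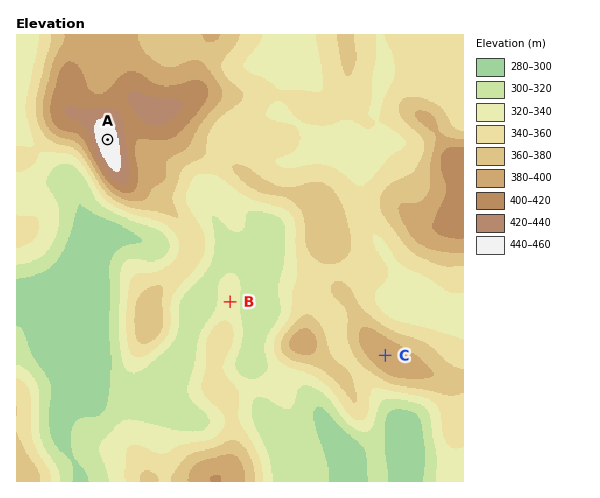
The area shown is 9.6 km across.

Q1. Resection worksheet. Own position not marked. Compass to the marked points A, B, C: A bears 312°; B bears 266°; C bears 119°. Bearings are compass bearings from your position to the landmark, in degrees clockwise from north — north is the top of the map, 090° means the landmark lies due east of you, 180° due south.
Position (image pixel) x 283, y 298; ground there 325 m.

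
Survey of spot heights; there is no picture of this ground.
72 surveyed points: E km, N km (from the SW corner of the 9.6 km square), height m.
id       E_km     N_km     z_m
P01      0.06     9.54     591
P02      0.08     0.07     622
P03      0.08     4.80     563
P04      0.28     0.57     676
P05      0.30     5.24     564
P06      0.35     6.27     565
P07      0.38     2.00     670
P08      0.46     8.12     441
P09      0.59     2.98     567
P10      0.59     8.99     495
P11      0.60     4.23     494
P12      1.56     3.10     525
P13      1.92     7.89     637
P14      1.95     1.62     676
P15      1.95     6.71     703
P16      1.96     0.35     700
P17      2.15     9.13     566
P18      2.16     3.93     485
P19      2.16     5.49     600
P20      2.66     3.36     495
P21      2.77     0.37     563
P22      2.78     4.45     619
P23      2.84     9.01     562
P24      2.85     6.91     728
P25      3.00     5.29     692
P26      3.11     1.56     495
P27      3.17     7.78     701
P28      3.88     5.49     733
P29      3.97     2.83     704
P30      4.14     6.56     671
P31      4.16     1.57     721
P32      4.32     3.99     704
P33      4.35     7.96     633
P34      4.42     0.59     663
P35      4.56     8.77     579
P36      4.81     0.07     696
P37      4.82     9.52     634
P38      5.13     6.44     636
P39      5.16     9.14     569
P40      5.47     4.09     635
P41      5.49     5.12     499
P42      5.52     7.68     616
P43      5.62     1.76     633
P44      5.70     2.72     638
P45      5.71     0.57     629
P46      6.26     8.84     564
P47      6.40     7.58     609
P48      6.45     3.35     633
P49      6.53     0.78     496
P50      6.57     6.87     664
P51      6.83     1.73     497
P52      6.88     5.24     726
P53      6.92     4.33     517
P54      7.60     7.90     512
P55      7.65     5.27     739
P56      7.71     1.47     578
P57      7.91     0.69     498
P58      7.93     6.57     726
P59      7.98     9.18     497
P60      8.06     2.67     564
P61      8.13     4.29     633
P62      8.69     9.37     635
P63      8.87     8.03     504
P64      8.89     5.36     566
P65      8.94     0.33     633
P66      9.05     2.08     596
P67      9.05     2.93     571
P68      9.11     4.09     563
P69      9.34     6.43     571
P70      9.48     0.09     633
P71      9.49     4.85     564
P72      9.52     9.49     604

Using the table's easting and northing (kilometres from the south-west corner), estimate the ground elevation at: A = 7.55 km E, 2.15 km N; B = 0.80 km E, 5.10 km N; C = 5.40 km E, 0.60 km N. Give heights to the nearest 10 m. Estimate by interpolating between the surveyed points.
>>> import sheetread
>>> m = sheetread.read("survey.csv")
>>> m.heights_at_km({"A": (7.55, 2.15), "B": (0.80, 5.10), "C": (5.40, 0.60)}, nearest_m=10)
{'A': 580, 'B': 560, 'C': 640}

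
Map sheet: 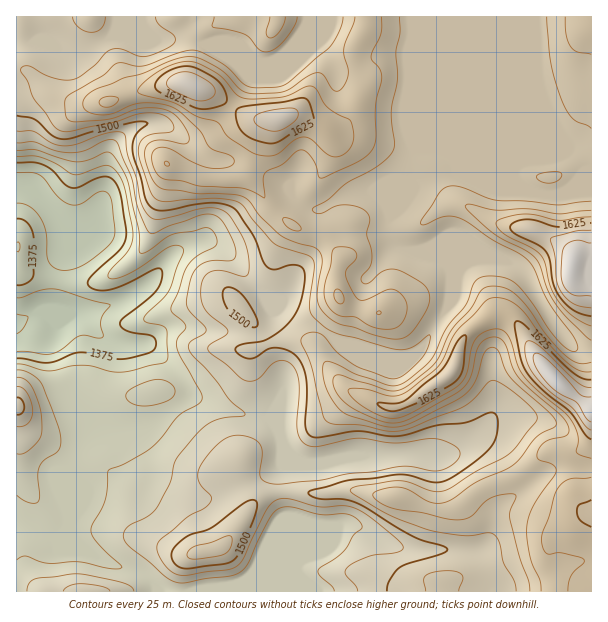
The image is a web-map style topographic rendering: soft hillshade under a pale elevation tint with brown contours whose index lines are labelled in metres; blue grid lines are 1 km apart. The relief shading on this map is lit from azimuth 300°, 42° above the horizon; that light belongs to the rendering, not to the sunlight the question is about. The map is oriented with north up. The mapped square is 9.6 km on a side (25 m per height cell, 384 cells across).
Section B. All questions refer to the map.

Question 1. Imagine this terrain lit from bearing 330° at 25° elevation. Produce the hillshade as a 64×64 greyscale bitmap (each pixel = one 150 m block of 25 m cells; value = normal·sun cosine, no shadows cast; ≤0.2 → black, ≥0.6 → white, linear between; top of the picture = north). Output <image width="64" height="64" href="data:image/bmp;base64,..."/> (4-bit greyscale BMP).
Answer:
<image width="64" height="64" href="data:image/bmp;base64,Qk12CAAAAAAAAHYAAAAoAAAAQAAAAEAAAAABAAQAAAAAAAAIAAATCwAAEwsAABAAAAAAAAAAAAAAABEREQAiIiIAMzMzAERERABVVVUAZmZmAHd3dwCIiIgAmZmZAKqqqgC7u7sAzMzMAN3d3QDu7u4A////AKu8zMzMy6mHZURWZ4iIiIiHeIiJmZmZmIiIiImaqZmZq7zMzMzLqYdlMjNEV4iIiIiIiJmaqqmZmIiIiZmZmZmqu8zMu6qYd3ZCEREkiIiJmqqqqqq7u7qpmZiJmYiZmZmZqqqpiHd4iHVDMhJoiIiavLuqq7zLu6qpmZmZiIiImZiZmYiId4mruoh1MkiIiImbu6qqqqmZmZmZmamYh3eZmIiIiIiJmrzMu6hSJoiIiImqqpmHd2ZmZ4mZqpiHd5mIiImZmZmqu8zMynQkiIiIiJqph2ZlVVVVeJmqqYh3iIiIiZmqqqqru7zLljJoiIh4iYdlVWZmZmZ4maqpmIiIiIiJmaqpqqqqq7y5UkZ3ZVVWVURVZ3d3d3iaq6qZmIiIiIiZmZmaqqmZq7qFNFRDMjNEVVZ4mph3eJq7uqmZiIiIiJmZmZqqmZmaq6hlZmZlVWiZmZq8ypd3iau7qpmIiIiIiZmZmqqZiIiZqqqru7urze3MvM3duYd3mszLqniIiIiImZmZqqmYiIiJq8zN3u7v/+3Mze7cuph4rMu6d3iIiIiZmZmaqpmId3eZqqq83d3u7cu83u7cuoeJqplmZ4iJmZmZmqqqqpmHZniIiImaqru7qpq8zd3MuXeIh2ZmeImZmZmaqqqrqqmHeIdlVnd4d4iIiJmrvM3LqZmHdmZ4iZmZmZqqqqu7upiIl1QzRFVERFZ3eImqvN3Lu5dmZ3iJmZmZmaqqq7u7qYmZdUMiIhAAJFZniJmqzd3Ll1VniIiIiIiJmqqru6qpiaqYZTIhAAABNFZ4iZqry6mHRWeIiIiIiIiZqruqmZiJq6mHVDIiAAACRWeImZmYZnlmZ4iIiIiId4iaqqmIiImruZdlVnh0AAAkVniIh2Q1iod4iIiJmYiIeImZmId3iau6mHiazeyCAAI1Z3dlQzWbqYiImZmaqZmIiIiIh2Z4m7qZq83f//pAACRndlREaKy6qZmZmqu7uqmYiIiHZmeaqqu83czv/9cgFGd3ZWeazNzMy6qqu8zLupiIiHdlZomqvMy7qaz//nIUaIh3iavN7d3ty7u7zMy6iHd3d2VVaJqrupmIic//tSRomZmqvMzczN3Mu7u7u7qYiIiIdlVomaqZiId3nP/XM1iau7u7uruqvMu6qZmaq7u7uqqYh4iZmIh2ZVVp3+kyNoq7uqqYqpmru6mHdmebu7u6qZmqqqqHZlRERFe//GIkerqpmHeZmZq7qZmHZnmZmIiIiau6qXVFVUVVVY3/tkV5qZmGZoiYiZqqq7uYiIh3d3iJm7uYZUZ3dmZVau/7h4mZiHVEZ3iIeIibzcypmIiIiIiJu6l2Z6qYd3Zovv26qqmXZERFVmZmZmibzdy6mZmZiIiry5h4vLqYh2ec3cu6qZdlVURFZ3dlRGiszcuqqamIh4rMuoisy5mYd4rN3LqZmHd3VWeJmphTNHq8zLu6qph3ic3Kh4q7qpmIib3cupmqqHhmeJqrzKdDR6zdzMu6mHd4rMp2aKuqqZiJrMu6mau5d2Z4marN3IQ0es3dzLqYd2aLunZnmqqZmIiaqph3m8p3ZmiJmazeyENYrMzLqpl2VWiqmHeJmZmIiIiHZVV6u4d2Z4iImr3bYzV5qqqZmHZUV5qph3iHd4iIiHVDNGnMqYd3iIiJq8uEM1Z4mYiIdlZomZmHd3dmeIh2VVRWit3cmIiIiImauoUzNWeIiHd3eImZmHeIiIZWd2Z4mqq87+6piIiIiZqqhTIiNWeId3iZmaqZiIiZmHZWaKze7t3v/6qYiHeImrqFMhABNGeIiZmImaqZiImamHeKvO7+3d3uqZiHZniaupZDIQACRniJmHd4mZmIiJqqmqu7u8u6qruZiIdVV4m7p1RDISI1eIiZhmZ4iIiImaqqqpmZmYiJmYiId1RFeKunVFZmZmZ3d4mXZWZ3iIiImamZiIiIiIiIZmZ2VDRomqhmeJmamHZmeJh1VVZ4iIiImIiIiJmZiIgzREVUNGiaqpiZqZmZdlVniHVEVWeIiIiIiIiImZmZiBIjIzM0aavMuqqYiId1REZ4dlVVZ4iIiIiIiIiIiJmYIjMiIiNZvd7cuph3ZmVDNWd3dmZniIiIiIiIiIiIiIlEVUIRESat7typmId2ZlMjV3eHdneIiIiIiIiIiIiIiFVnZSEAAWm8upd3iIh3ZDNXiIh3d4iIiIiIiIiIiIiIZniIZBAAA1Z3ZlZ4mqmYZWiZmHd3iIiIiIiIiIiIiIh3eJmXZCAAASNERFis3dy4eJqpd2eIiIiIiIiIiIiIiIiImruphkIREjREV63///yYmqqHZ4iIiIiIiIiIiIiIiJmrzdy6mHZEVmZore///rmaqpdmeIiIiIiIiIiImIiJmqvN3cy8zLmZqpmqu83/2pmqmHZ4iIiIiIiIiImYiImaqrzNzM3//+zMupmZmb7rmZmZh3iIiIiIiIiImZiImZmZqrzLzf///9y6mIiImsypmImHiIiIiIiIiIiZmIiqmZmZq7u7zv//26mIh3iIq7qYeIeIiIiIiIiIiJmYd5mZiIiJqqmazdypmIiGRoiKu6l3d3iIiIiIiIiImZh3iIiIh3iZmIiZqYd3eIhUaIisyodneIiIiIiIiIiZmYd3eIiHZoiIiHeJmHd3mYVHiJrLl3d4iIiIiIiIiJmZmHd3iIdmeIiYd3iph3eallaIiruod3iIiIiIiIiImamZ"/>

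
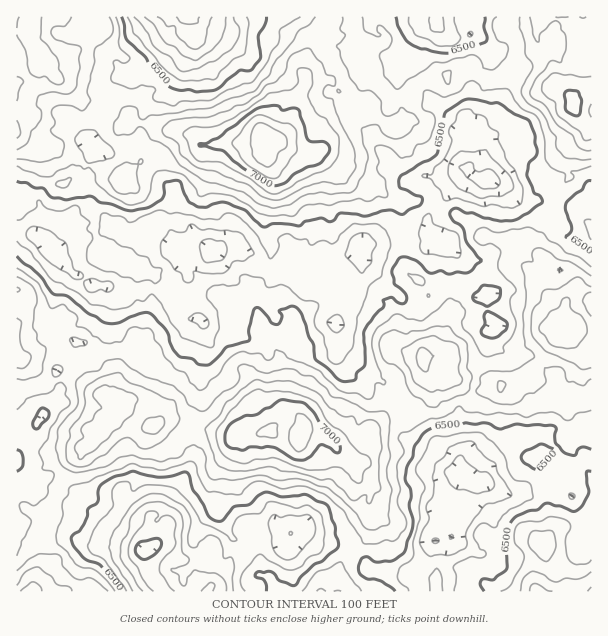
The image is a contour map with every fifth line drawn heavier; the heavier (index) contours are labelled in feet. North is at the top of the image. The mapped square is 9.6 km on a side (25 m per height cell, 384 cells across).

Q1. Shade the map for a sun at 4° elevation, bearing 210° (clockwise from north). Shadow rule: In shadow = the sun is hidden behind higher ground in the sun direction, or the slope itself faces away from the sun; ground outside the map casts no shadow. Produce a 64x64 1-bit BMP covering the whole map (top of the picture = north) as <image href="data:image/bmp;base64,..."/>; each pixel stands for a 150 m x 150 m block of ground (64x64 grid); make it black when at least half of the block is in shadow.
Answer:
<image width="64" height="64" href="data:image/bmp;base64,Qk0+AgAAAAAAAD4AAAAoAAAAQAAAAEAAAAABAAEAAAAAAAACAAATCwAAEwsAAAIAAAAAAAAA////AAAAAAA+fwADHvAEPj//AAcP/Ah///8AH//wEH9//wAf/wDwHz//AB/8D/APH/+AD5AfwB8P/4DPgA4APg//gE+AHBj8H/+AAAB+Cf5H/4AAAH8P/sB/AAAAPj/+AFAAAAB+/D4AAAAAAP/wDgAAAAAA/8AAAAAAAAH/AAEAAAAAB/8AAAAAAAAP/ABgAAAAAD7wAABgwADgf+AAAAAB7OD/4AAABAD8K//gAAAAB/mf/+AAAABf/f//4AAAAP/////gAgAQ//w//4D/YAD//H//gH/AYH/+//8AfwDwP/7//3/8APB//n//P/4A8f/+H////AHT//4L///8A1///hH///wHP//8F////Ad///s//8P8H//w/5//xPgf/8D/c3+P4A//gf/gH5/wB/8f/+APn+A//j//AAefgD/+PwQAAA+FP34SAAAABh//HgAAAAAAH/8GAAAAAAD//wAAAAAAAf/HAAAAAAB//4AABgAAAH//AAAOAAAAz/4AABwAAAQA/AABgAAAA4AAAAOAAAH/gAAADgAMB/8BAADOAB+f/gGAAMwB///8ZwAB2AH///z/AAEAD////I4AAgCf////7AAHAX/////gAAcAe/////AAPwID////48kfC4f///3P+Awfn////B/4AD8f//H9P/gAPx//4P5/8AAwP//B/v+wBw=="/>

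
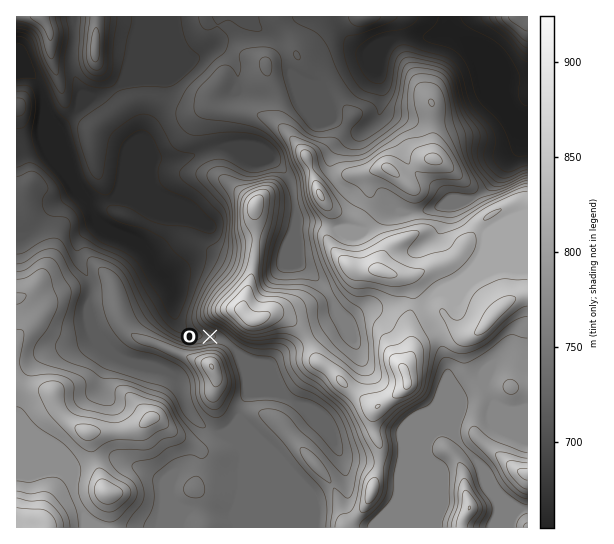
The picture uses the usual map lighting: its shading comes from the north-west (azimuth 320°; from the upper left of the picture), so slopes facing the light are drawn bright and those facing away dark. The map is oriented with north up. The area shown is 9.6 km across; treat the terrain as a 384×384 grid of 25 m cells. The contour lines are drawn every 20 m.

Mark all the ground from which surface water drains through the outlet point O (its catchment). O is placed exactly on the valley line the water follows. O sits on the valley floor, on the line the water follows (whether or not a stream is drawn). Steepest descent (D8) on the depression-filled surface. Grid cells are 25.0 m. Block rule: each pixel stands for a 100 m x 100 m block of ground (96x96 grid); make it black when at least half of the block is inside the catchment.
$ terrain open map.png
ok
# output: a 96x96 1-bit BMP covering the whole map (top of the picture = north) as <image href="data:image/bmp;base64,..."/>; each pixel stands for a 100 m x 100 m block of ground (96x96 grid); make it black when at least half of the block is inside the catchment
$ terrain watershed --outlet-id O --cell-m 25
<image width="96" height="96" href="data:image/bmp;base64,Qk2+BAAAAAAAAD4AAAAoAAAAYAAAAGAAAAABAAEAAAAAAIAEAAATCwAAEwsAAAIAAAAAAAAA////AAAAAAAAAAAAAAAAAAAAAAAAAAAAAAAABgAAAAAAAAAAAAAABwAAAAAAAAAAAAAAB4AAAAAAAAAAAAAAB8AAAAAAAAAAAAAAD8AAAAAAAAAAAAAAD+AAAAAAAAAAAAAAH+AAAAAAAAAAAAAAH+AAAAAAAAAAAAAAP/AAAAAAAAAAAAAAf/AAAAAAAAAAAAAA//AAAAAAAAAAAAAA//AAAAAAAAAAAAAB//AAAAAAAAAAAAAD//AAAAAAAAAAAAAH//AAAAAAAAAAAAAP//AAAAAAAAAAAAAf/+AAAAAAAAAAAAA//+AAAAAAAAAAAAA//+AAAAAAAAAAAAD//+AAAAAAAAAAAAP//+AAAAAAAAAAAD///+AAAAAAAAAAAf///8AAAAAAAAAAA////4AAAAAAAAAAB////gAAAAAAAAAAB////AAAAAAAAAAAB///+AAAAAAAAAAAB///8AAAAAAAAAAAB///4AAAAAAAAAAAB///wAAAAAAAAAAAB///AAAAAAAAAAAAB///AAAAAAAAAAAAB///AAAAAAAAAAAAB//+AAAAAAAAAAAAB//+AAAAAAAAAAAAA//8AAAAAAAAAAAAAf/4AAAAAAAAAAAAAP/wAAAAAAAAAAAAAHPgAAAAAAAAAAAAAAAAAAAAAAAAAAAAAAAAAAAAAAAAAAAAAAAAAAAAAAAAAAAAAAAAAAAAAAAAAAAAAAAAAAAAAAAAAAAAAAAAAAAAAAAAAAAAAAAAAAAAAAAAAAAAAAAAAAAAAAAAAAAAAAAAAAAAAAAAAAAAAAAAAAAAAAAAAAAAAAAAAAAAAAAAAAAAAAAAAAAAAAAAAAAAAAAAAAAAAAAAAAAAAAAAAAAAAAAAAAAAAAAAAAAAAAAAAAAAAAAAAAAAAAAAAAAAAAAAAAAAAAAAAAAAAAAAAAAAAAAAAAAAAAAAAAAAAAAAAAAAAAAAAAAAAAAAAAAAAAAAAAAAAAAAAAAAAAAAAAAAAAAAAAAAAAAAAAAAAAAAAAAAAAAAAAAAAAAAAAAAAAAAAAAAAAAAAAAAAAAAAAAAAAAAAAAAAAAAAAAAAAAAAAAAAAAAAAAAAAAAAAAAAAAAAAAAAAAAAAAAAAAAAAAAAAAAAAAAAAAAAAAAAAAAAAAAAAAAAAAAAAAAAAAAAAAAAAAAAAAAAAAAAAAAAAAAAAAAAAAAAAAAAAAAAAAAAAAAAAAAAAAAAAAAAAAAAAAAAAAAAAAAAAAAAAAAAAAAAAAAAAAAAAAAAAAAAAAAAAAAAAAAAAAAAAAAAAAAAAAAAAAAAAAAAAAAAAAAAAAAAAAAAAAAAAAAAAAAAAAAAAAAAAAAAAAAAAAAAAAAAAAAAAAAAAAAAAAAAAAAAAAAAAAAAAAAAAAAAAAAAAAAAAAAAAAAAAAAAAAAAAAAAAAAAAAAAAAAAAAAAAAAAAAAAAAAAAAAAAAAAAAAAAAAAAAAAAAAAAAAAAAAAAAAAAAAAAAAAAAAAAAAAAAAAAAAAAAAAAAAAAAAAAAAAAAAAAAAAAAAAAAAAAA="/>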